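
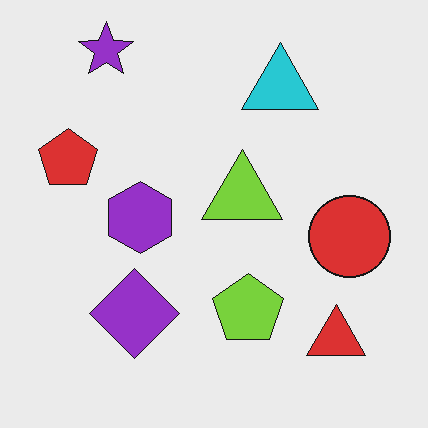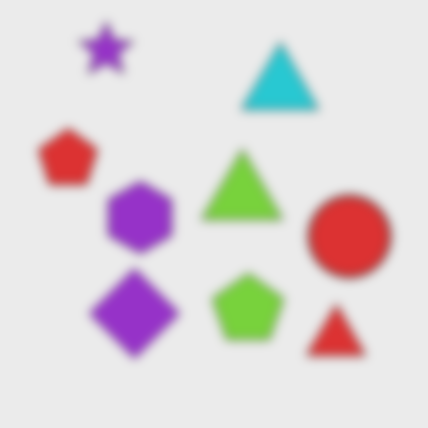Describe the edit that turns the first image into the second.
It was strongly gaussian-blurred.

Shape edges and outlines are uniformly softened across the whole image.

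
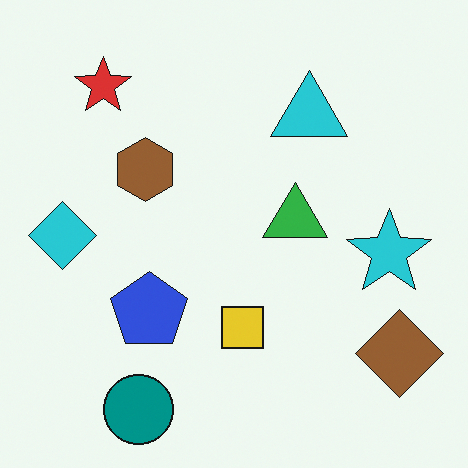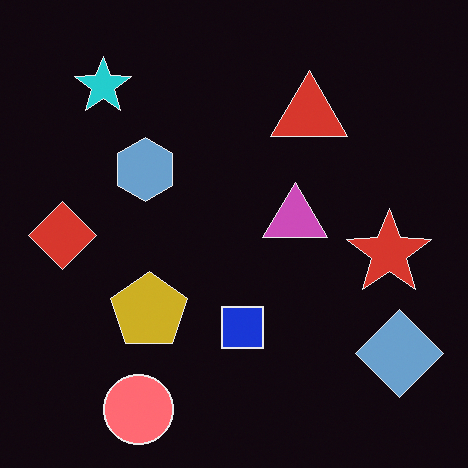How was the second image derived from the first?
Color-inverted (negative).

The light background has become dark and every shape's color is its complement — a photographic negative.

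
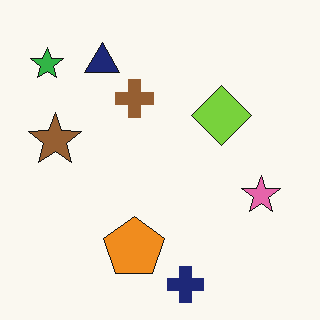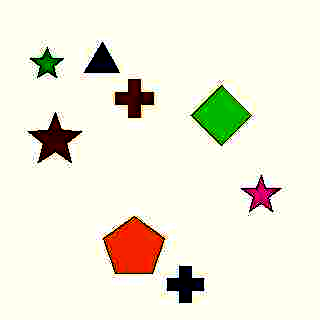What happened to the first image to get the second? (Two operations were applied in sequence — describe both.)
The image was heavily JPEG-compressed with obvious blocking artifacts, then boosted in contrast.

Blocky 8×8 compression artifacts appear around shape edges and the flat background shows ringing — characteristic JPEG degradation. Tones are pushed away from mid-grey across the whole image — a global contrast change.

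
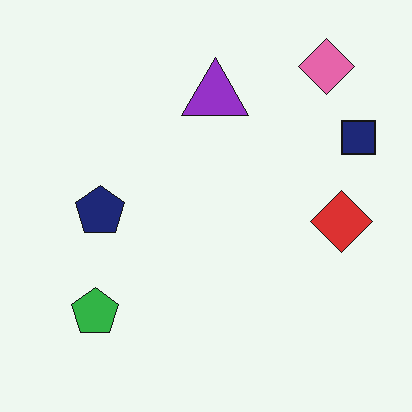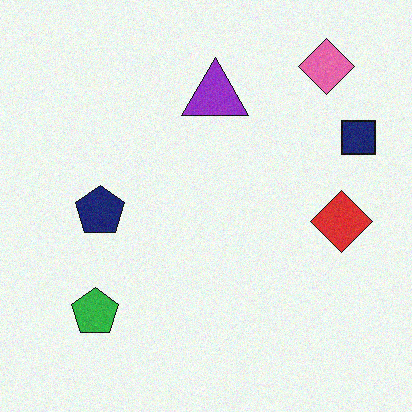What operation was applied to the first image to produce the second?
The second image is the first degraded with a light layer of grain.

Random speckle covers the whole image, including the flat background.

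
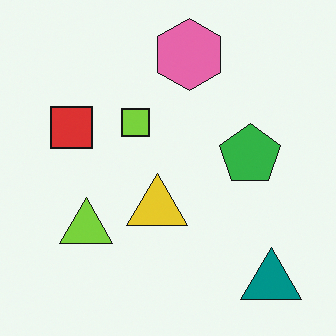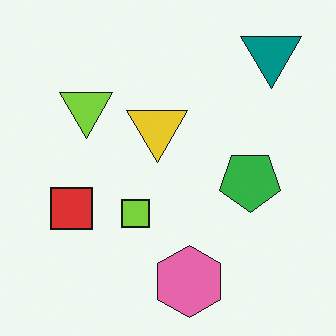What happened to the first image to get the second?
The second image is the first flipped vertically (top ↔ bottom).

The teal triangle is in the bottom-right of the first image and the top-right of the second — shapes on opposite sides of the horizontal midline have swapped in a mirror flip.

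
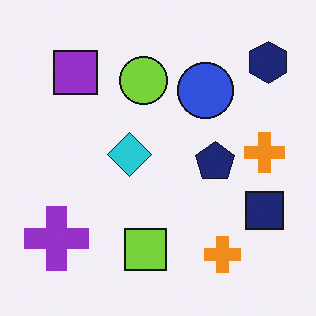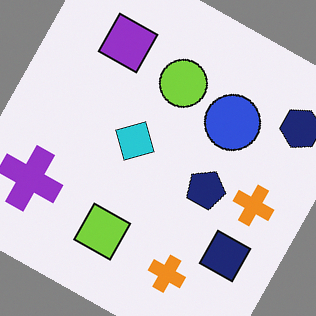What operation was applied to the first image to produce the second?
This is the original image rotated clockwise by a clearly visible amount.

Every shape is tilted by the same angle and the image corners show triangular fill wedges — a whole-image rotation by a non-right angle.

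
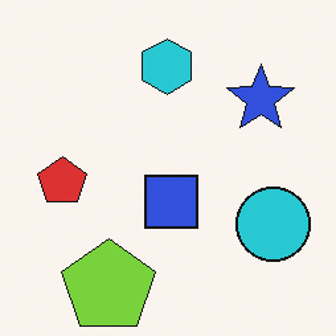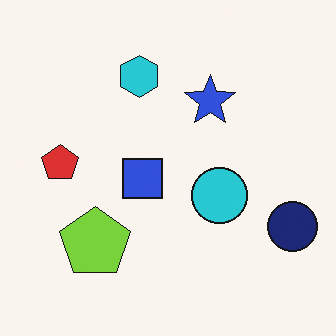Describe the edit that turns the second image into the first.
The image was cropped to a modestly smaller region and rescaled.

The visible shapes are larger and the field of view is narrower; shapes near the original edges may be partly or wholly outside the frame — a crop-and-rescale.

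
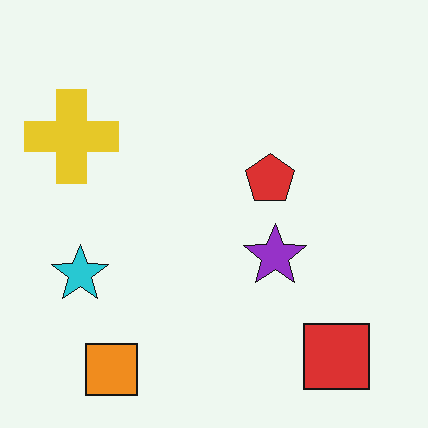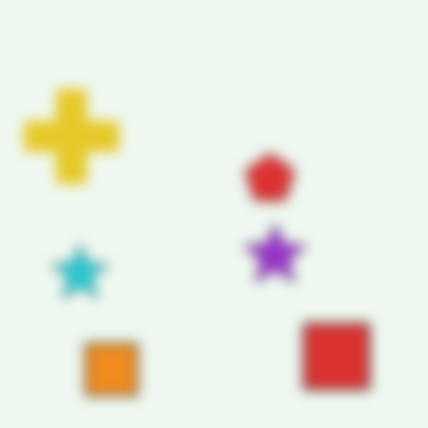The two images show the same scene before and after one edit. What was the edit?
The image was strongly gaussian-blurred.

Shape edges and outlines are uniformly softened across the whole image.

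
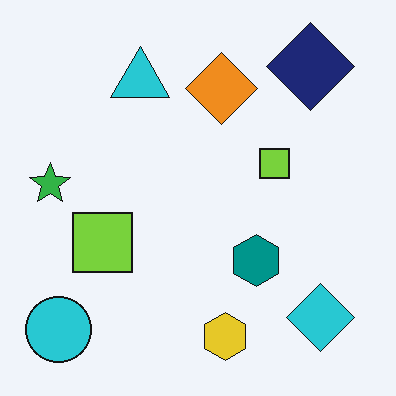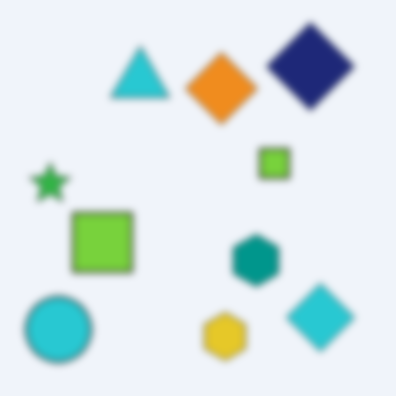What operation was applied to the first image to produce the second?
Moderately blurred.

Shape edges and outlines are uniformly softened across the whole image.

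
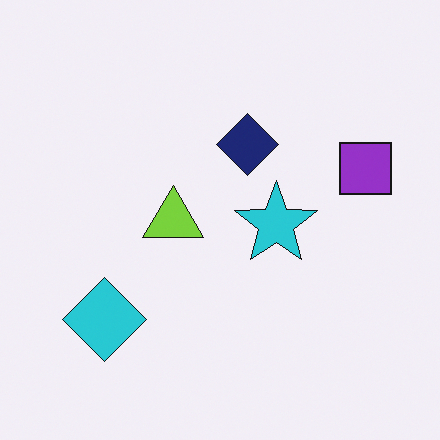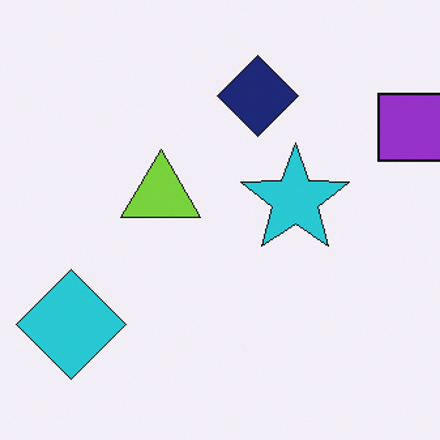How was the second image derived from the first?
The second image is the first cropped slightly and scaled back up.

The visible shapes are larger and the field of view is narrower; shapes near the original edges may be partly or wholly outside the frame — a crop-and-rescale.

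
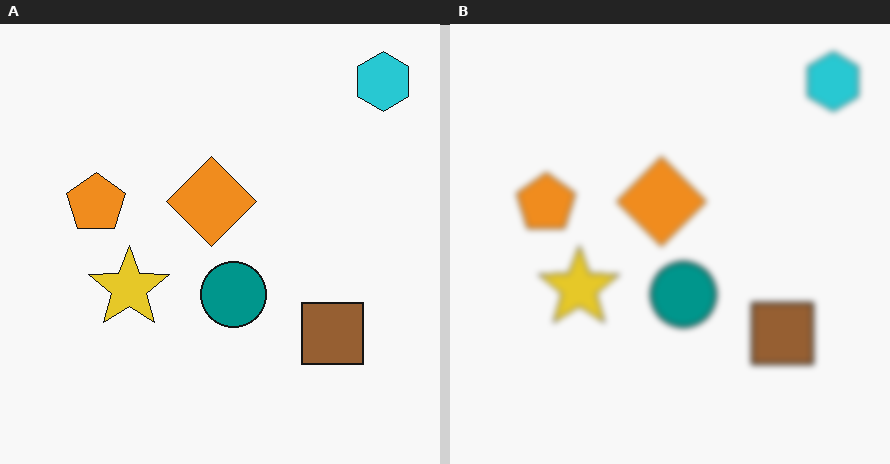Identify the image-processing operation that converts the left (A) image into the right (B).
Noticeably gaussian-blurred.

Shape edges and outlines are uniformly softened across the whole image.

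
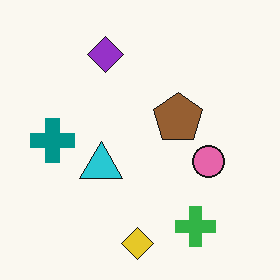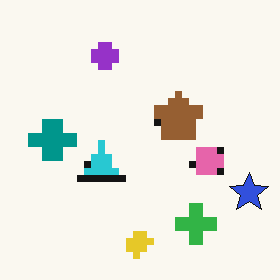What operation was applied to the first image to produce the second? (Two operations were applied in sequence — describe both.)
This is the original image pixelated into visible square blocks, then overlaid with an additional blue star.

Shapes are reduced to large square blocks; fine edges and outlines are lost — a downscale-then-upscale (mosaic) effect. A blue star appears in the second image that is absent from the first.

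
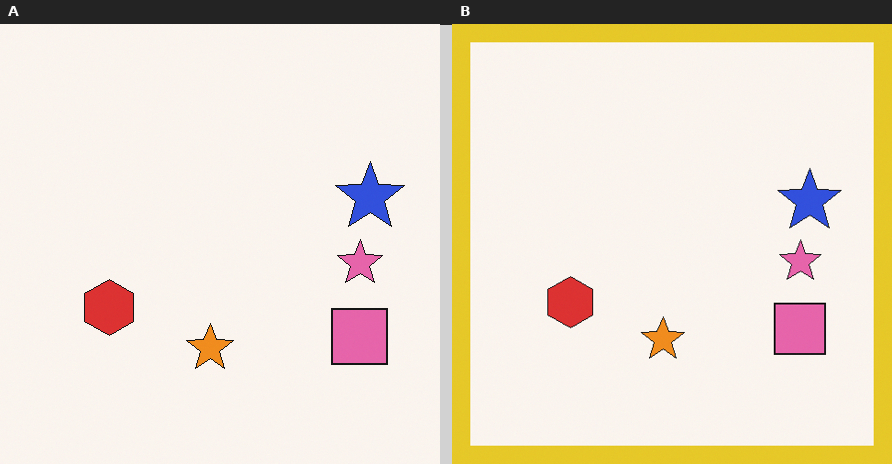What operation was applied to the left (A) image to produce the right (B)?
The right (B) image is the left (A) framed with a yellow border.

A solid yellow frame runs around the edge of the right (B) image, with the content slightly shrunk inside it.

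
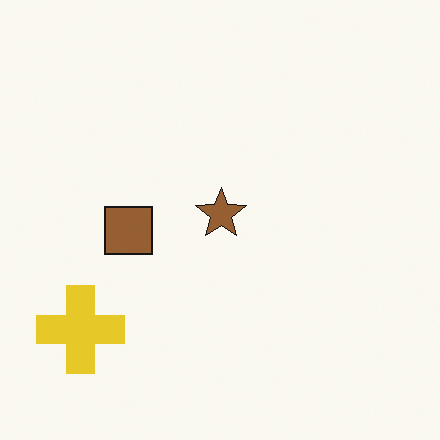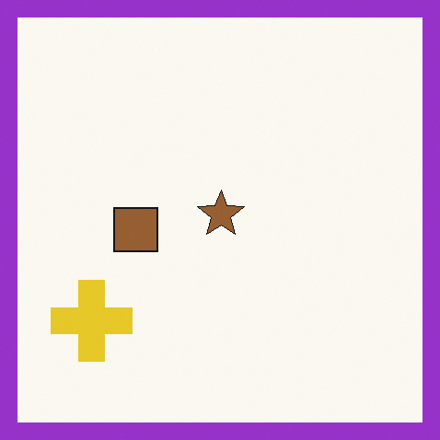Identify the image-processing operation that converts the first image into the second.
This is the original image framed with a purple border.

A solid purple frame runs around the edge of the second image, with the content slightly shrunk inside it.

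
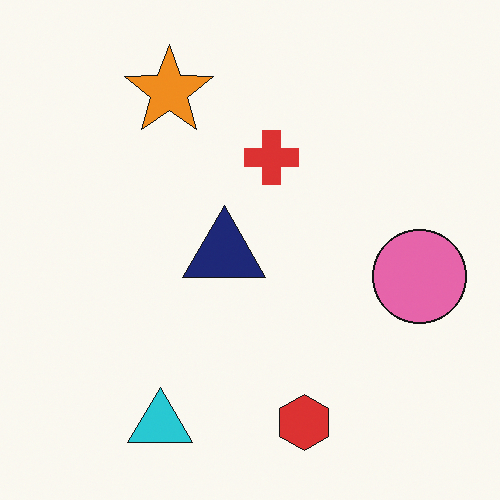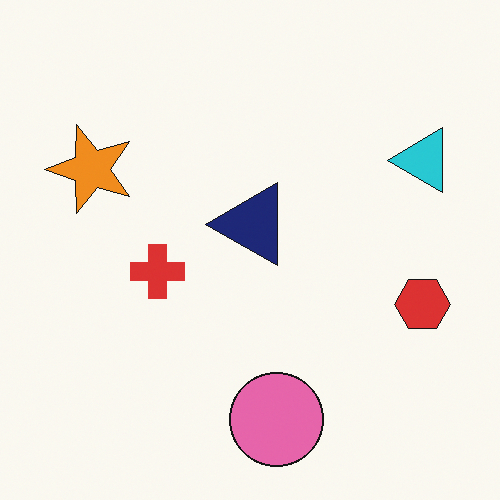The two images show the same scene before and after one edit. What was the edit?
The transformation is: transposed (reflected across the top-left ↔ bottom-right diagonal).

Shapes have swapped their row and column positions — what was in the top-right is now in the bottom-left — a diagonal reflection.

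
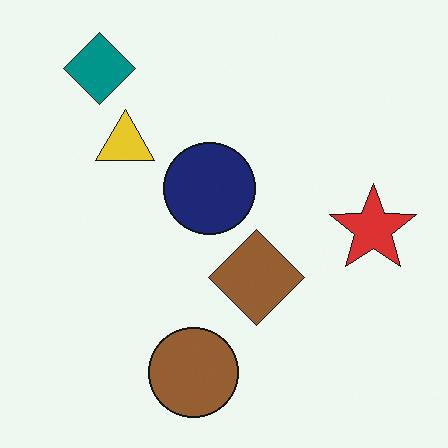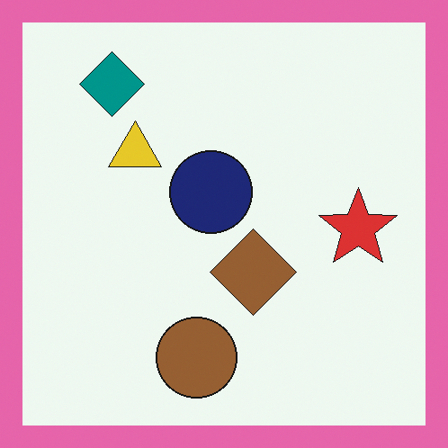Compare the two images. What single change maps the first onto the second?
This is the original image framed with a pink border.

A solid pink frame runs around the edge of the second image, with the content slightly shrunk inside it.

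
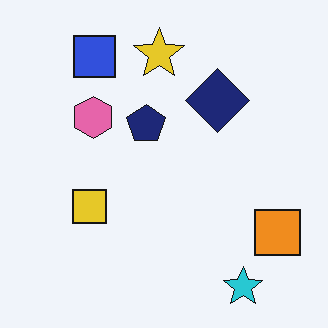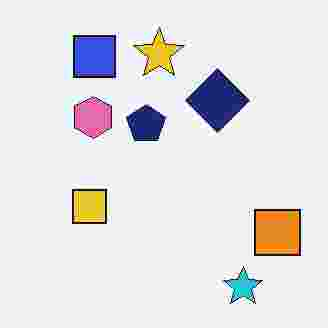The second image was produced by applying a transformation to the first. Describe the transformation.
The image was degraded with heavy JPEG compression.

Blocky 8×8 compression artifacts appear around shape edges and the flat background shows ringing — characteristic JPEG degradation.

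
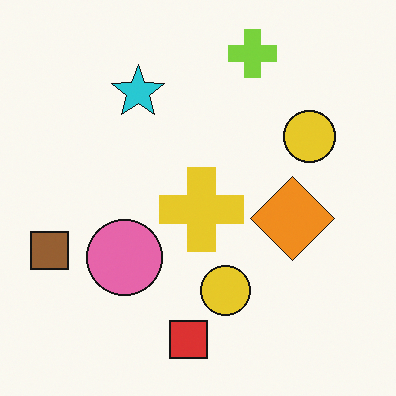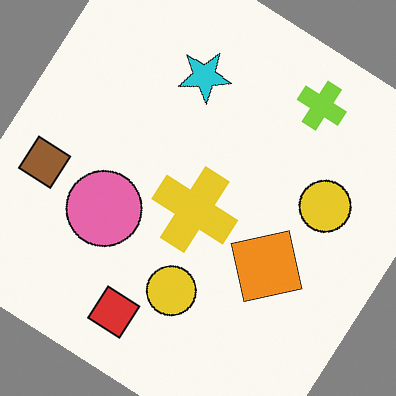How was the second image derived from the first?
It was rotated clockwise by a large amount — several tens of degrees.

Every shape is tilted by the same angle and the image corners show triangular fill wedges — a whole-image rotation by a non-right angle.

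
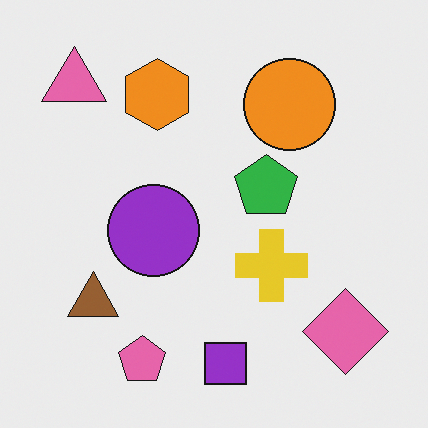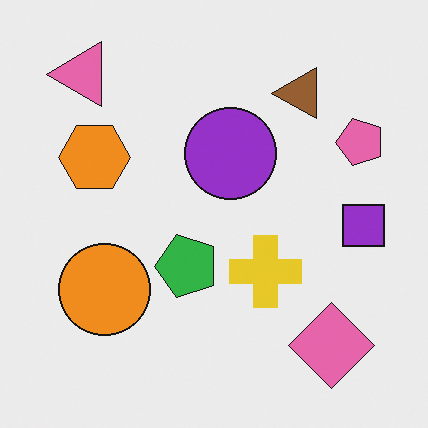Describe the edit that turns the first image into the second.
It was transposed (reflected across the top-left ↔ bottom-right diagonal).

Shapes have swapped their row and column positions — what was in the top-right is now in the bottom-left — a diagonal reflection.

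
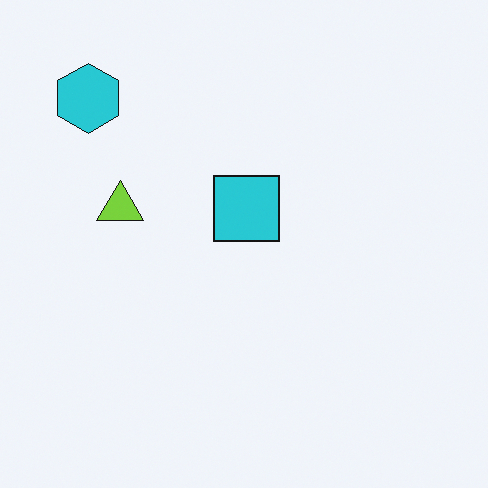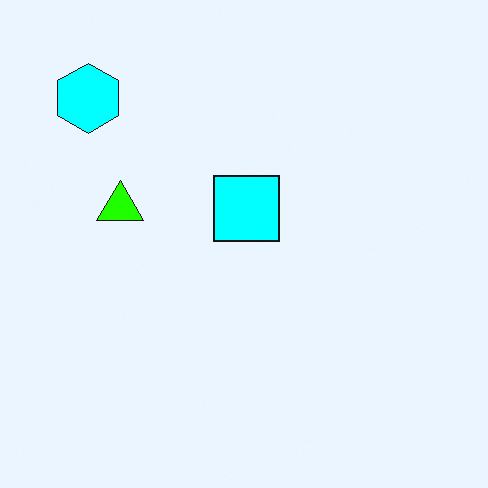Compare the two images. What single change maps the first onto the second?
It was heavily oversaturated.

All colors are more vivid — a global saturation change.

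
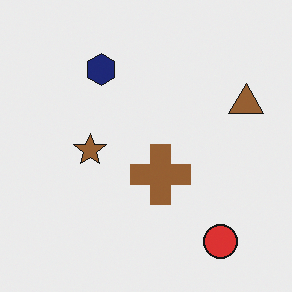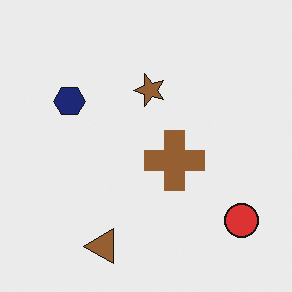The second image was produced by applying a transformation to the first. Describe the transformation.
The image was transposed (reflected across the top-left ↔ bottom-right diagonal).

Shapes have swapped their row and column positions — what was in the top-right is now in the bottom-left — a diagonal reflection.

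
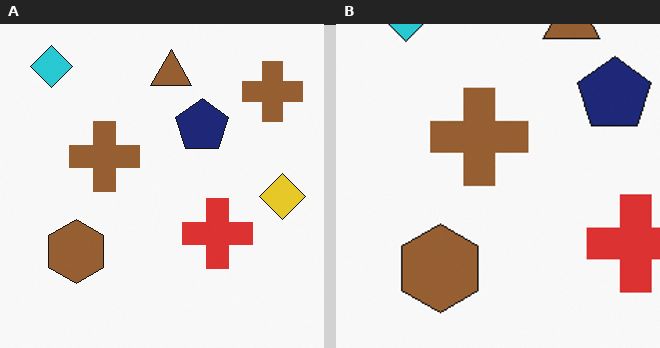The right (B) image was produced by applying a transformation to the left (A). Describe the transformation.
The image was cropped to a modestly smaller region and rescaled.

The visible shapes are larger and the field of view is narrower; shapes near the original edges may be partly or wholly outside the frame — a crop-and-rescale.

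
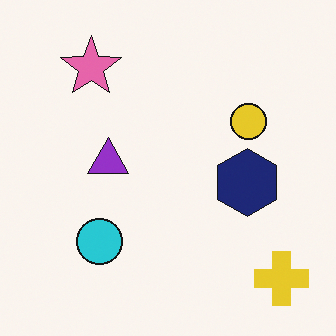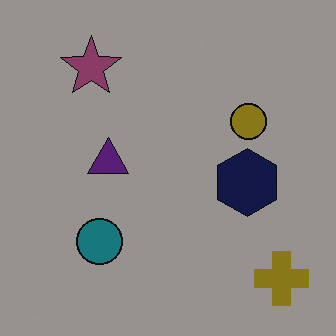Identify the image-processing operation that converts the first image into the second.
The image was darkened a lot.

Every pixel — background and shapes alike — is uniformly darkened.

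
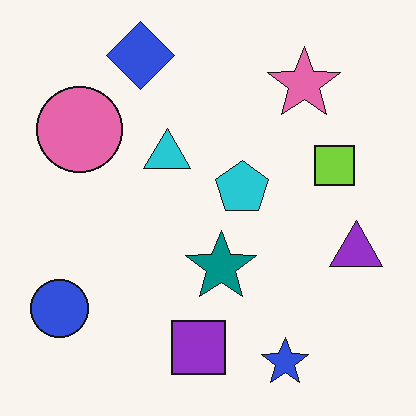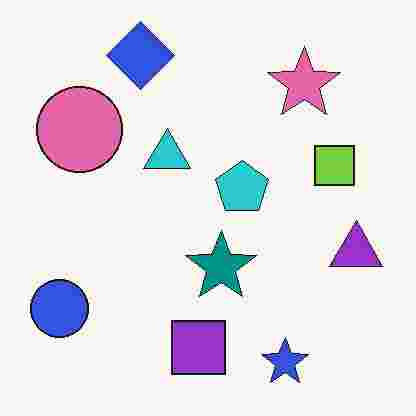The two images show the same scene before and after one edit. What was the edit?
The transformation is: degraded with heavy JPEG compression.

Blocky 8×8 compression artifacts appear around shape edges and the flat background shows ringing — characteristic JPEG degradation.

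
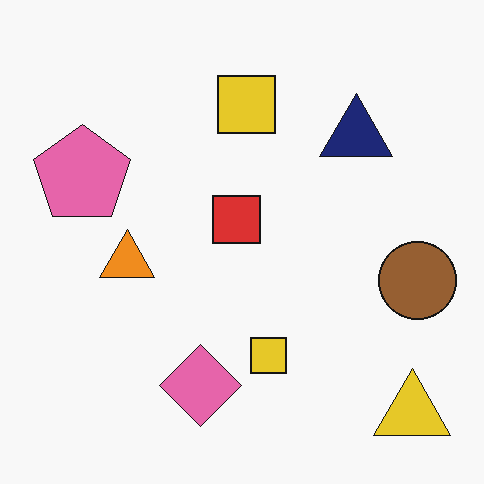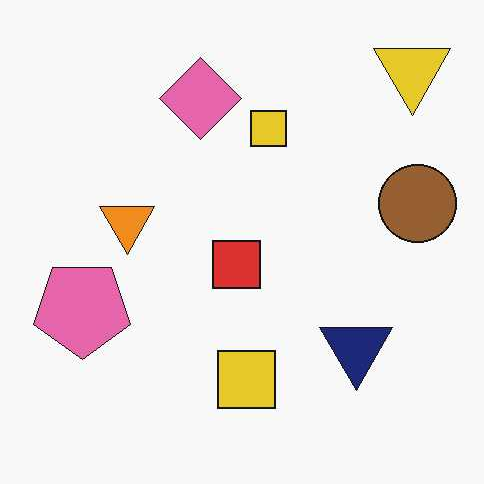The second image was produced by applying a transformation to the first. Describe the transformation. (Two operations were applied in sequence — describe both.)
The image was JPEG-compressed with visible artifacts, then flipped vertically (top ↔ bottom).

Blocky 8×8 compression artifacts appear around shape edges and the flat background shows ringing — characteristic JPEG degradation. The yellow triangle is in the bottom-right of the first image and the top-right of the second — shapes on opposite sides of the horizontal midline have swapped in a mirror flip.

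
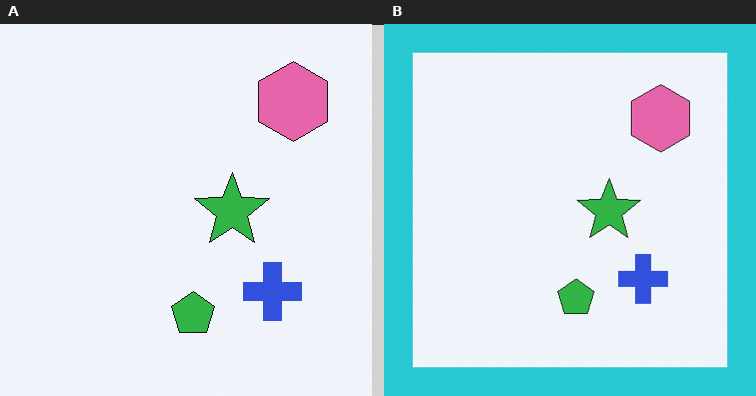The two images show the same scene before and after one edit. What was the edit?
The image was framed with a cyan border.

A solid cyan frame runs around the edge of the right (B) image, with the content slightly shrunk inside it.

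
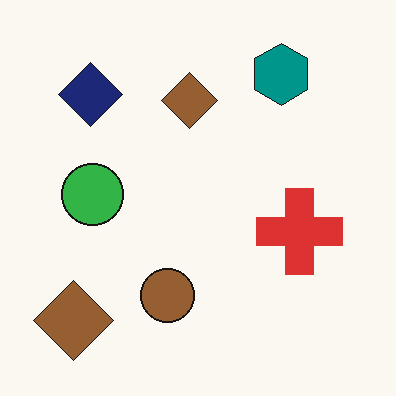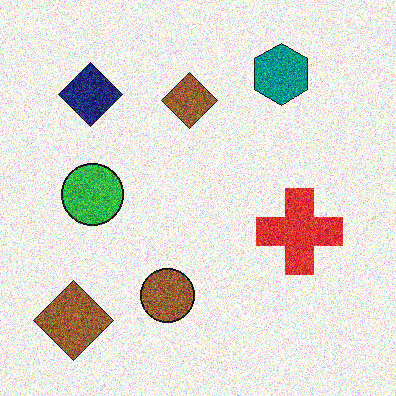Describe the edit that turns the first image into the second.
Degraded with heavy additive noise.

Random speckle covers the whole image, including the flat background.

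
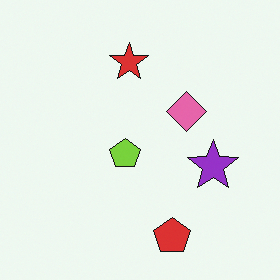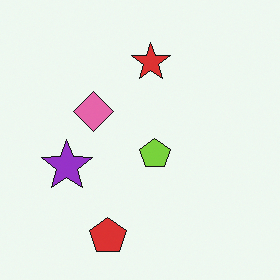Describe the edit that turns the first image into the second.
The transformation is: flipped horizontally (left ↔ right).

The purple star is in the right of the first image and the left of the second — shapes on opposite sides of the vertical midline have swapped in a mirror flip.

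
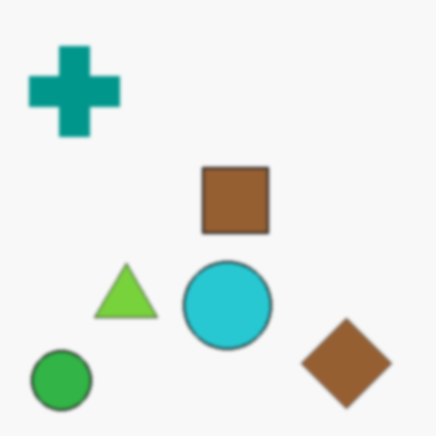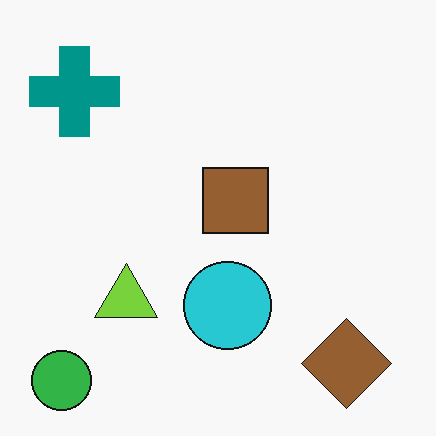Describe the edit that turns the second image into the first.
This is the original image lightly blurred.

Shape edges and outlines are uniformly softened across the whole image.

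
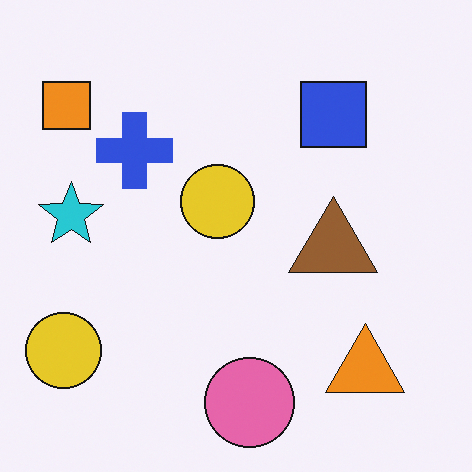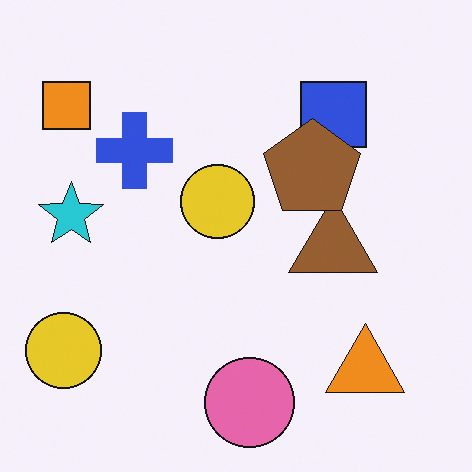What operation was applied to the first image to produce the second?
The transformation is: overlaid with an additional brown pentagon.

A brown pentagon appears in the second image that is absent from the first.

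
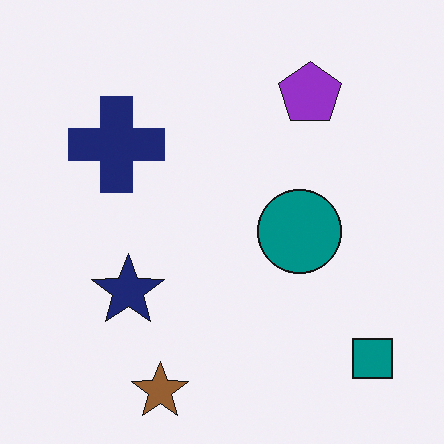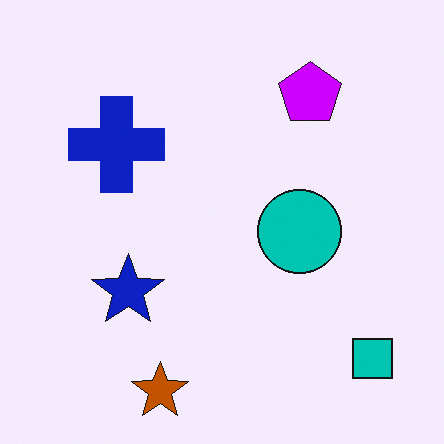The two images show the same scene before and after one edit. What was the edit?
Made much more vivid (saturation change).

All colors are more vivid — a global saturation change.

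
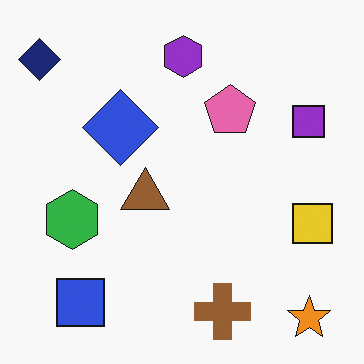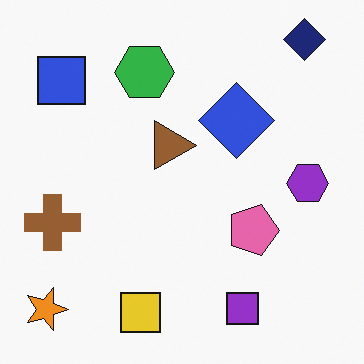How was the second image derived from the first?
This is the original image rotated 90° clockwise.

The navy diamond sits in the top-left of the first image and the top-right of the second — consistent with a whole-image 90° clockwise rotation.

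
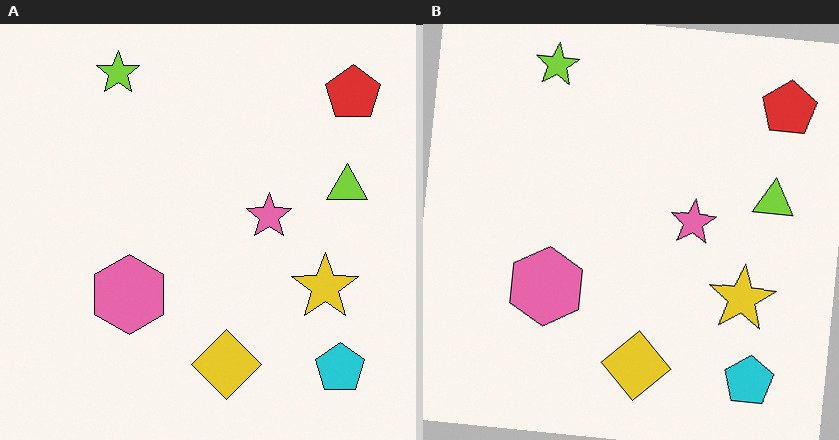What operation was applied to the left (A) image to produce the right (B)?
The transformation is: rotated clockwise by a slight angle.

Every shape is tilted by the same angle and the image corners show triangular fill wedges — a whole-image rotation by a non-right angle.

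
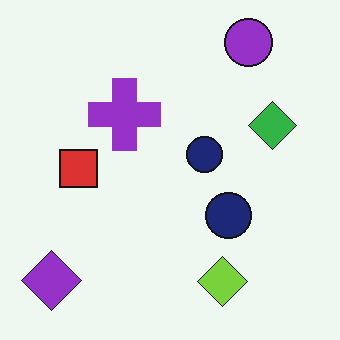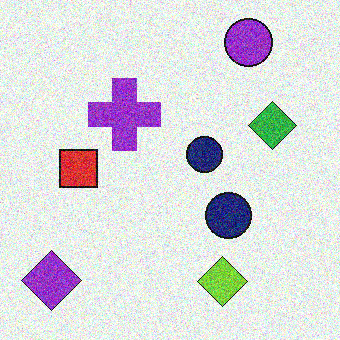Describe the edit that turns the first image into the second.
The transformation is: degraded with a thick layer of grain.

Random speckle covers the whole image, including the flat background.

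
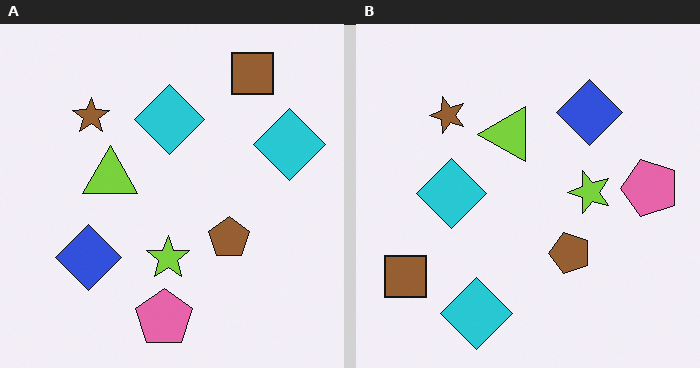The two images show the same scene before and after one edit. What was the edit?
It was transposed (reflected across the top-left ↔ bottom-right diagonal).

Shapes have swapped their row and column positions — what was in the top-right is now in the bottom-left — a diagonal reflection.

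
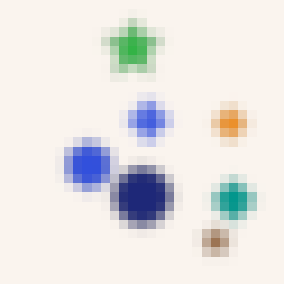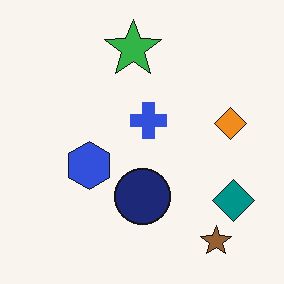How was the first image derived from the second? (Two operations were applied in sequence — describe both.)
The image was strongly gaussian-blurred, then coarsely pixelated.

Shape edges and outlines are uniformly softened across the whole image. Shapes are reduced to large square blocks; fine edges and outlines are lost — a downscale-then-upscale (mosaic) effect.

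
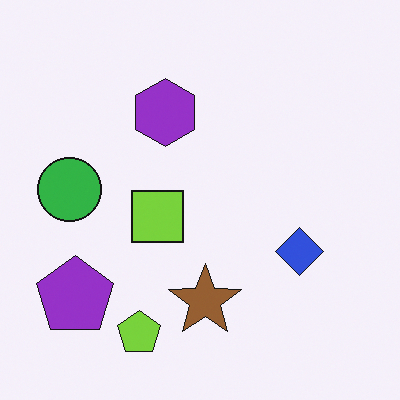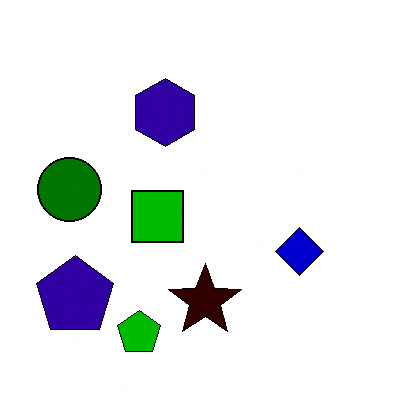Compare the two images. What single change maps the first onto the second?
The image was boosted in contrast.

Tones are pushed away from mid-grey across the whole image — a global contrast change.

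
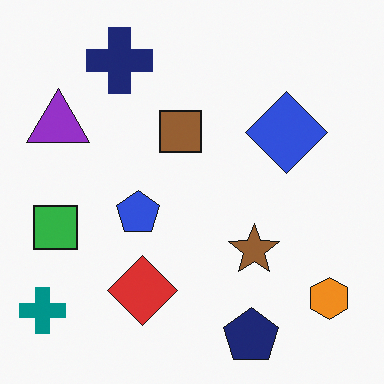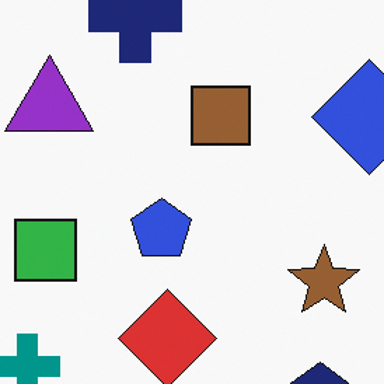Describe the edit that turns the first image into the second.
The transformation is: cropped slightly and scaled back up.

The visible shapes are larger and the field of view is narrower; shapes near the original edges may be partly or wholly outside the frame — a crop-and-rescale.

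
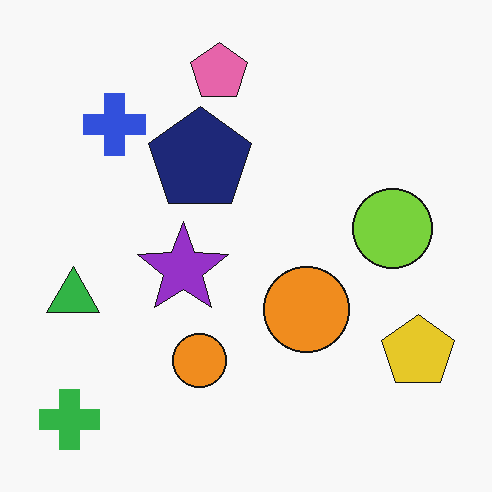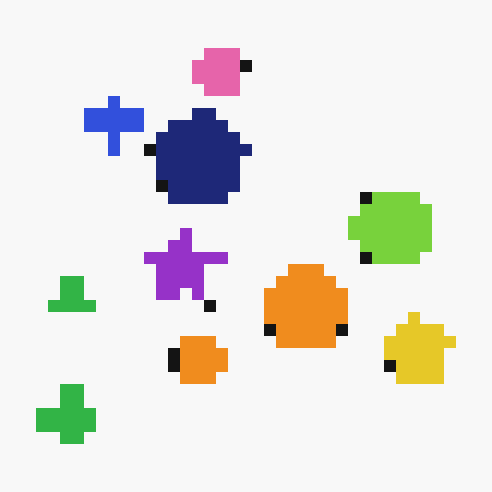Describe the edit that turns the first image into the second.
It was heavily pixelated into large blocks.

Shapes are reduced to large square blocks; fine edges and outlines are lost — a downscale-then-upscale (mosaic) effect.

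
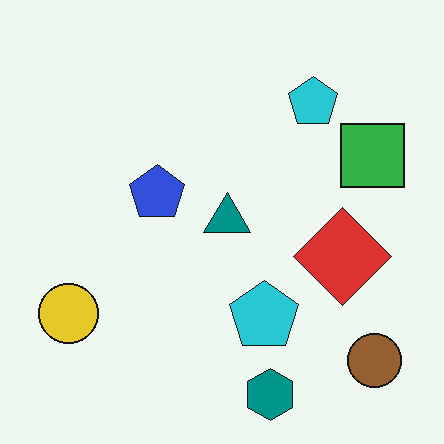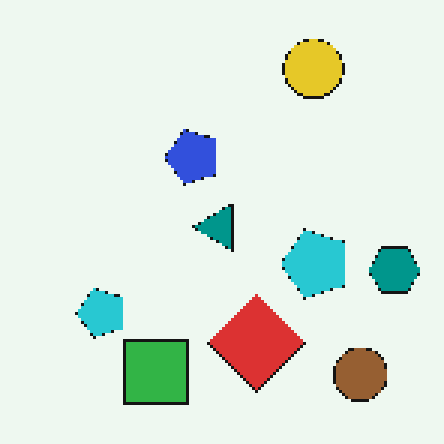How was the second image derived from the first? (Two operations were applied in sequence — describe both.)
The image was mildly pixelated, then transposed (reflected across the top-left ↔ bottom-right diagonal).

Shapes are reduced to large square blocks; fine edges and outlines are lost — a downscale-then-upscale (mosaic) effect. Shapes have swapped their row and column positions — what was in the top-right is now in the bottom-left — a diagonal reflection.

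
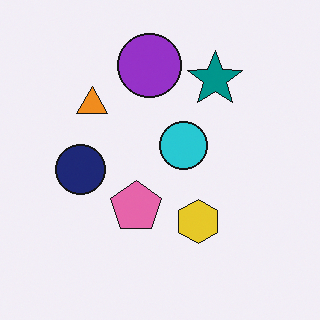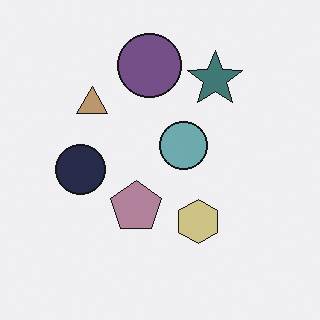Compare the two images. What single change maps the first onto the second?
Made much more muted (saturation change).

All colors are more muted and greyish — a global saturation change.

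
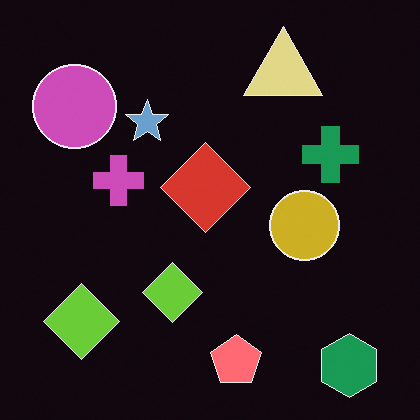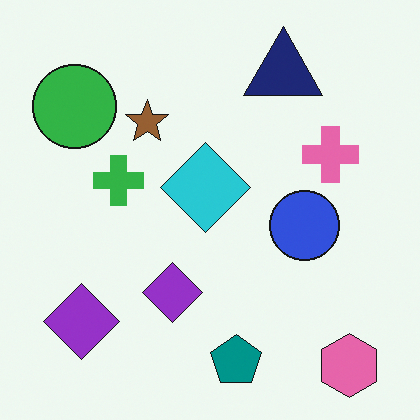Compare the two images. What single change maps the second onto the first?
The first image is the second color-inverted (negative).

The light background has become dark and every shape's color is its complement — a photographic negative.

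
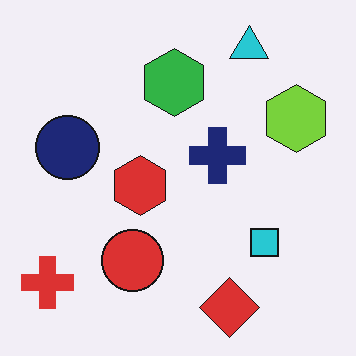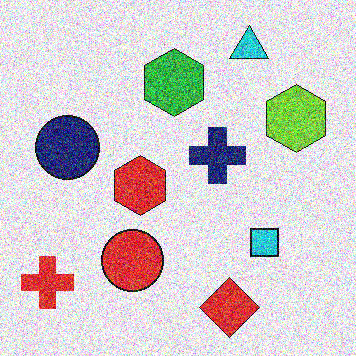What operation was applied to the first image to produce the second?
The second image is the first degraded with a thick layer of grain.

Random speckle covers the whole image, including the flat background.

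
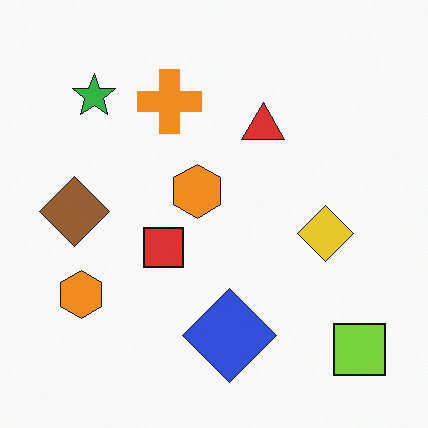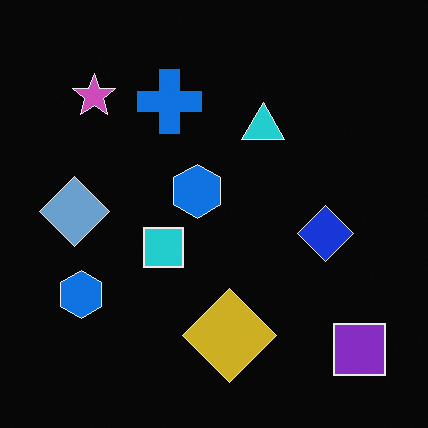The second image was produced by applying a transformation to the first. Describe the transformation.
This is the original image color-inverted (negative).

The light background has become dark and every shape's color is its complement — a photographic negative.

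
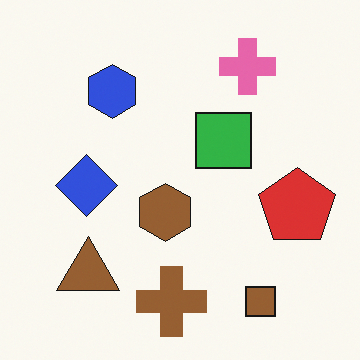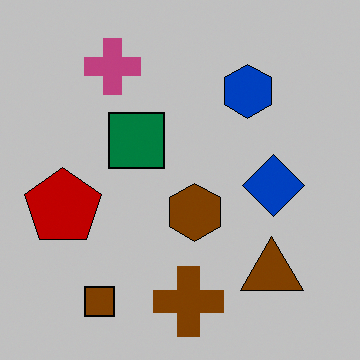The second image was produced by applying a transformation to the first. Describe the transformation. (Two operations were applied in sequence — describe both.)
The image was aggressively posterized, then flipped horizontally (left ↔ right).

Each flat color has snapped to a coarser quantized level — most visibly, the near-white background has dropped to a flat grey. The red pentagon is in the right of the first image and the left of the second — shapes on opposite sides of the vertical midline have swapped in a mirror flip.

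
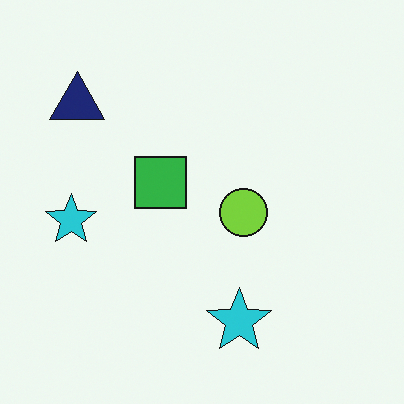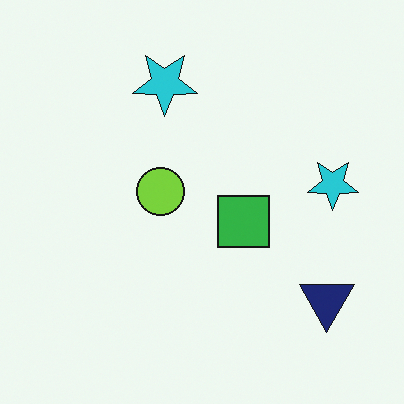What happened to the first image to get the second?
This is the original image rotated 180°.

The navy triangle sits in the top-left of the first image and the bottom-right of the second — consistent with a whole-image 180° rotation.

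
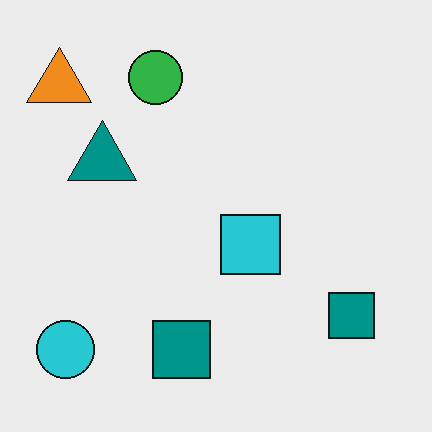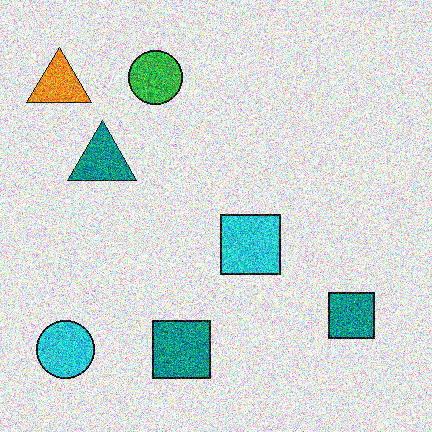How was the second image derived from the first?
This is the original image degraded with strong gaussian noise.

Random speckle covers the whole image, including the flat background.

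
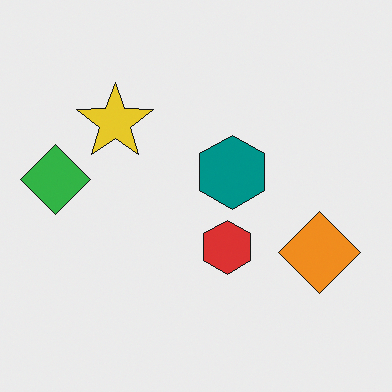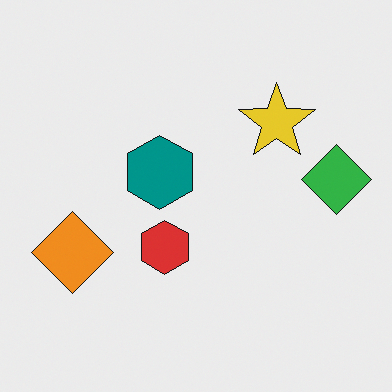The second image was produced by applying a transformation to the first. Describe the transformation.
The transformation is: flipped horizontally (left ↔ right).

The green diamond is in the left of the first image and the right of the second — shapes on opposite sides of the vertical midline have swapped in a mirror flip.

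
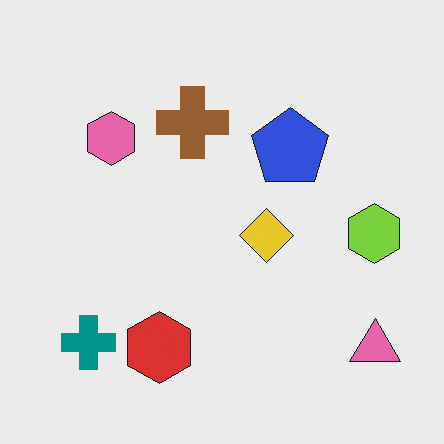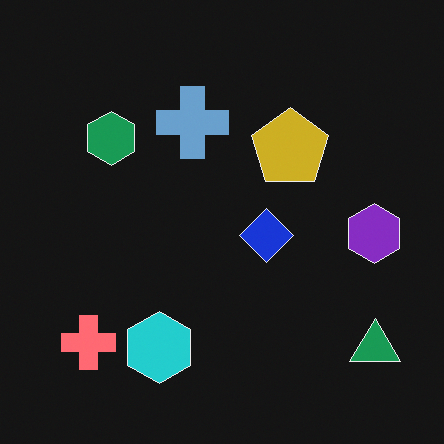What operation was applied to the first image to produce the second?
The second image is the first color-inverted (negative).

The light background has become dark and every shape's color is its complement — a photographic negative.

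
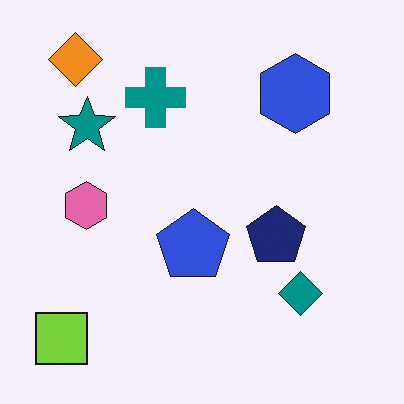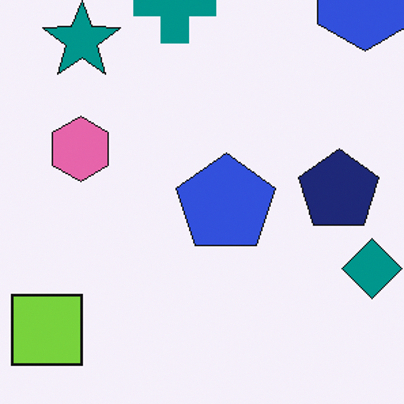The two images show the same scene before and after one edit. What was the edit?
Cropped slightly and scaled back up.

The visible shapes are larger and the field of view is narrower; shapes near the original edges may be partly or wholly outside the frame — a crop-and-rescale.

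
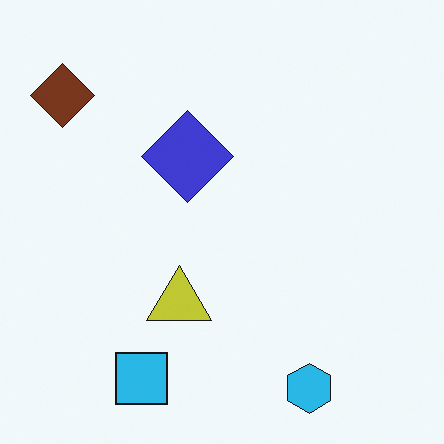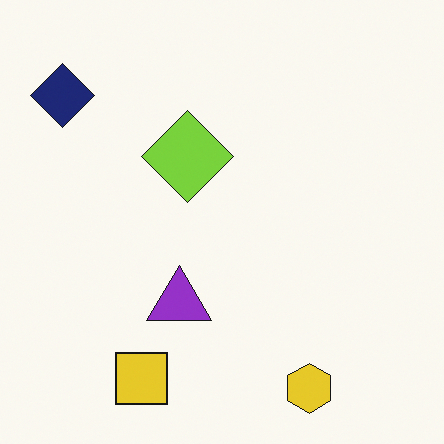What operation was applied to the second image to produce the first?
The transformation is: hue-shifted noticeably.

Every shape's color has rotated by the same amount around the hue wheel — a uniform hue shift.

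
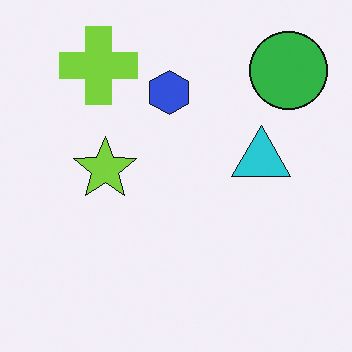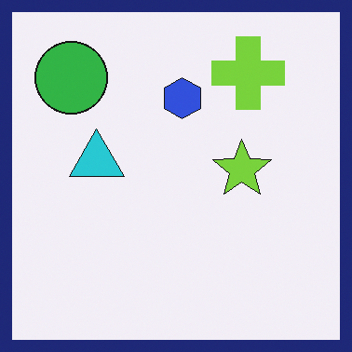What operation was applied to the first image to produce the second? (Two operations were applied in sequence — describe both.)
The transformation is: flipped horizontally (left ↔ right), then framed with a navy border.

The green circle is in the top-right of the first image and the top-left of the second — shapes on opposite sides of the vertical midline have swapped in a mirror flip. A solid navy frame runs around the edge of the second image, with the content slightly shrunk inside it.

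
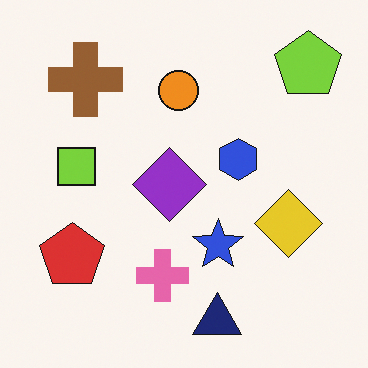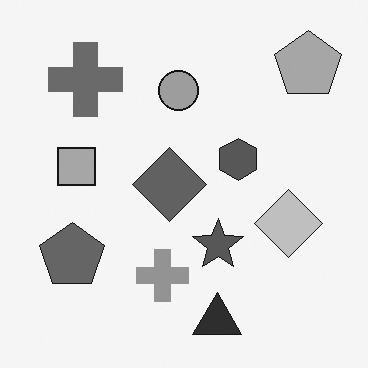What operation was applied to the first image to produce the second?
Converted to grayscale.

All color is removed — every shape is now a shade of grey.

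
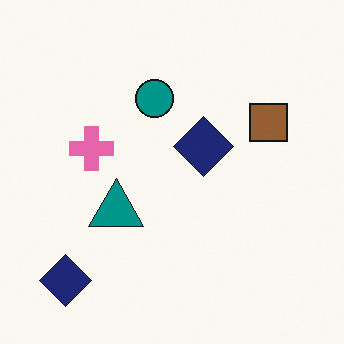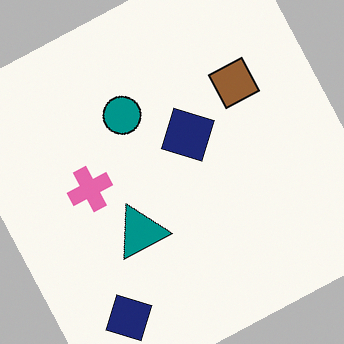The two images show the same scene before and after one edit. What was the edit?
The second image is the first rotated counter-clockwise by a clearly visible amount.

Every shape is tilted by the same angle and the image corners show triangular fill wedges — a whole-image rotation by a non-right angle.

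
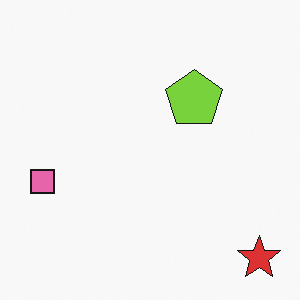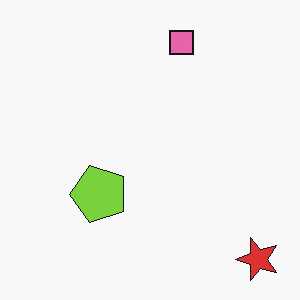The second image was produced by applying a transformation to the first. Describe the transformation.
This is the original image transposed (reflected across the top-left ↔ bottom-right diagonal).

Shapes have swapped their row and column positions — what was in the top-right is now in the bottom-left — a diagonal reflection.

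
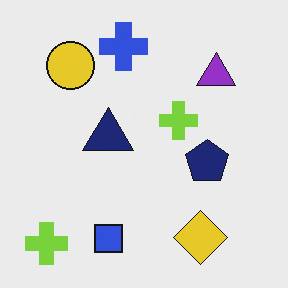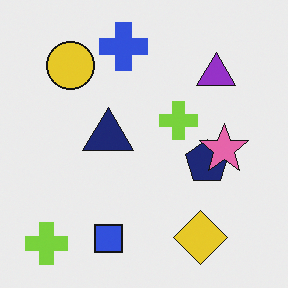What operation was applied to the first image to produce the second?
It was overlaid with an additional pink star.

A pink star appears in the second image that is absent from the first.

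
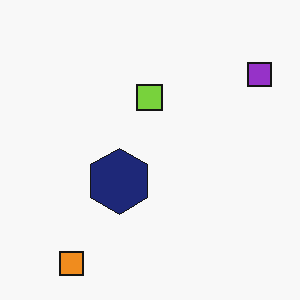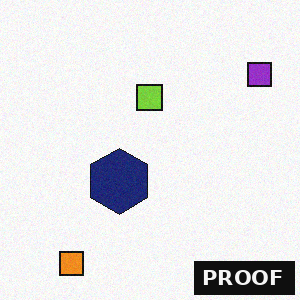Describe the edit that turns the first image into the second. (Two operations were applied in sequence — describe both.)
Degraded with light additive noise, then watermarked with the text "PROOF" in the lower-right corner.

Random speckle covers the whole image, including the flat background. A dark label reading "PROOF" appears in the lower-right corner.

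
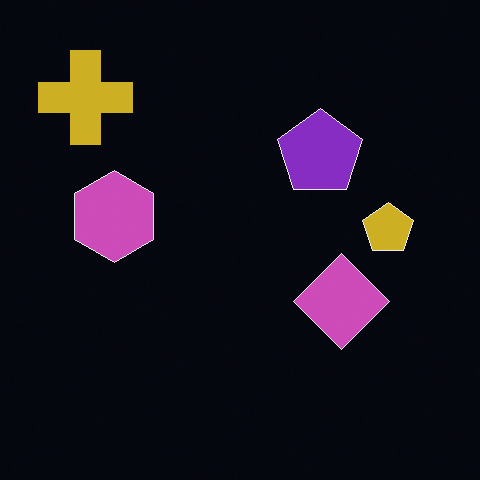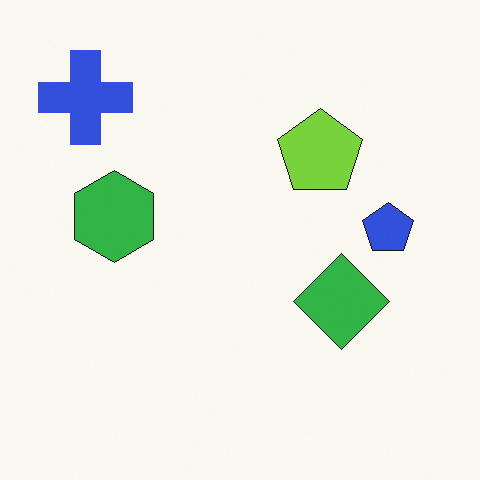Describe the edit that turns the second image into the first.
Color-inverted (negative).

The light background has become dark and every shape's color is its complement — a photographic negative.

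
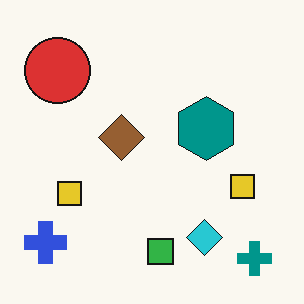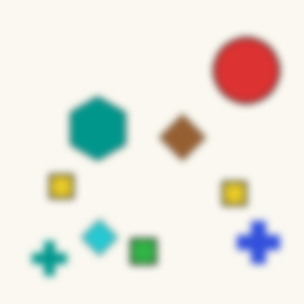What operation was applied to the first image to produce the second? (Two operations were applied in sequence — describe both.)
Moderately blurred, then flipped horizontally (left ↔ right).

Shape edges and outlines are uniformly softened across the whole image. The blue cross is in the bottom-left of the first image and the bottom-right of the second — shapes on opposite sides of the vertical midline have swapped in a mirror flip.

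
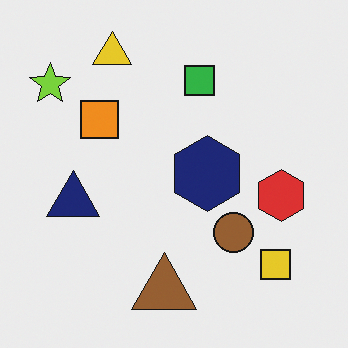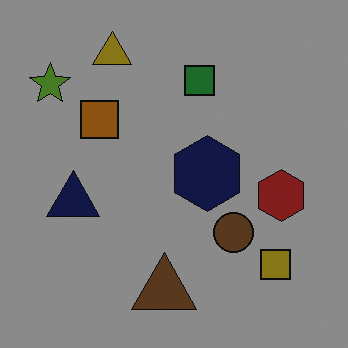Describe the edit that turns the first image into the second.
This is the original image darkened a lot.

Every pixel — background and shapes alike — is uniformly darkened.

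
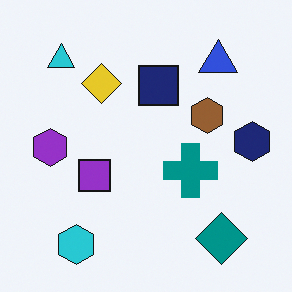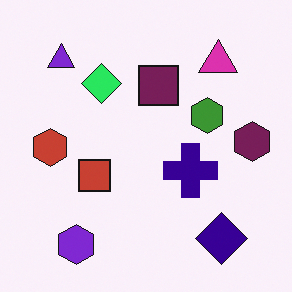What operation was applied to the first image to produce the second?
The second image is the first hue-shifted through roughly a third of the color wheel.

Every shape's color has rotated by the same amount around the hue wheel — a uniform hue shift.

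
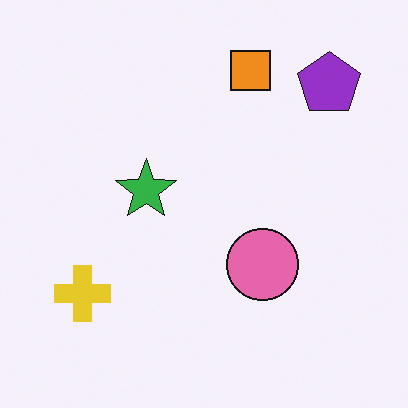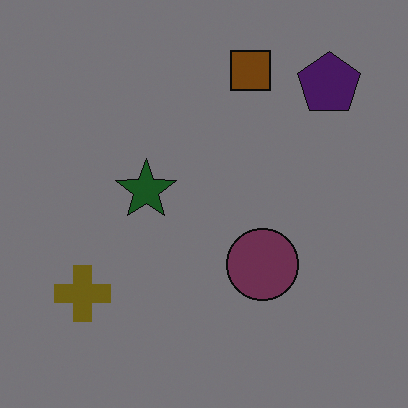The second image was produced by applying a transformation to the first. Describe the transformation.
The image was darkened a lot.

Every pixel — background and shapes alike — is uniformly darkened.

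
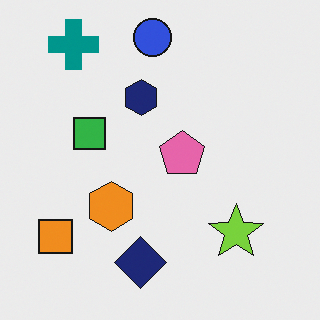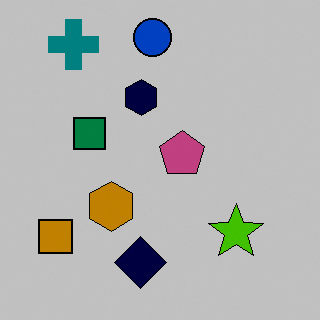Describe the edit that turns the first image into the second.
It was aggressively posterized.

Each flat color has snapped to a coarser quantized level — most visibly, the near-white background has dropped to a flat grey.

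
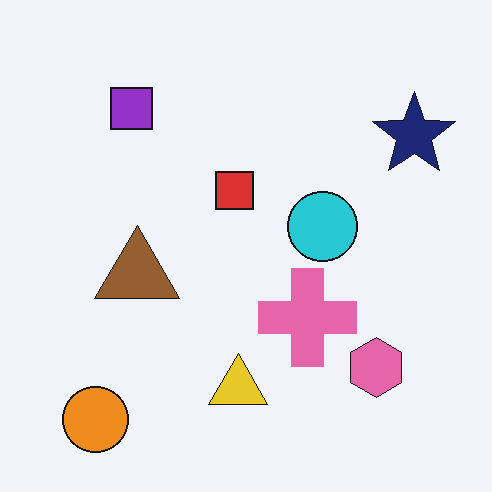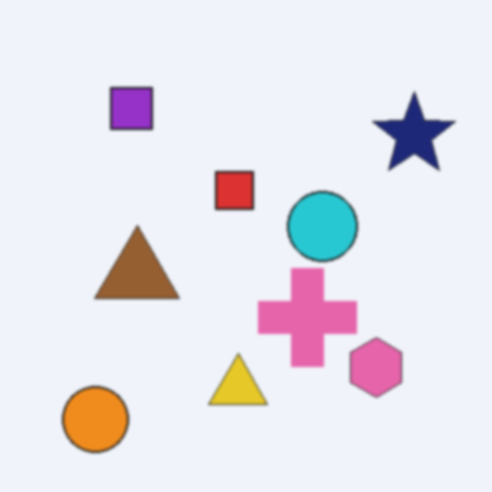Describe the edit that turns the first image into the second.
The second image is the first slightly softened.

Shape edges and outlines are uniformly softened across the whole image.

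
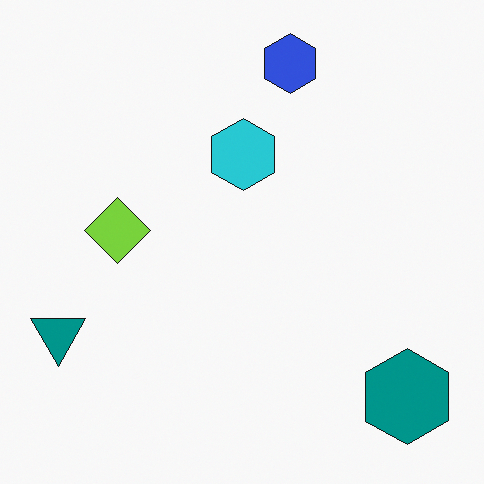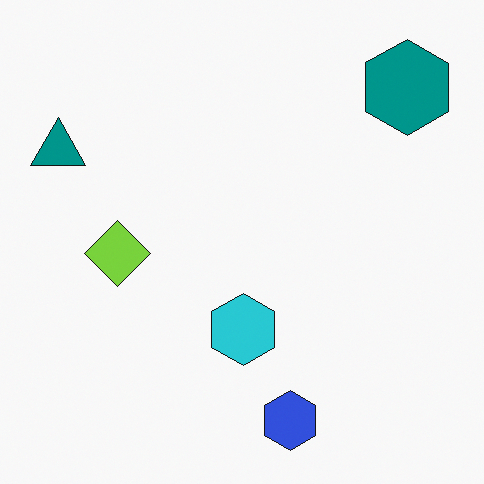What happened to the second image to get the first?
The first image is the second flipped vertically (top ↔ bottom).

The blue hexagon is in the bottom of the second image and the top of the first — shapes on opposite sides of the horizontal midline have swapped in a mirror flip.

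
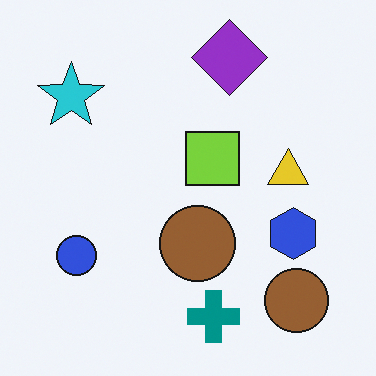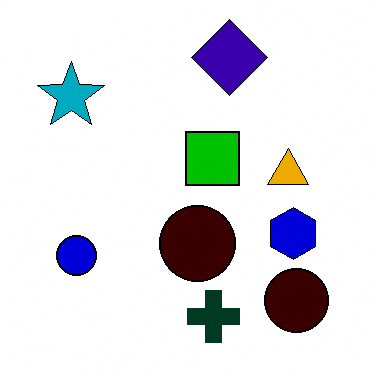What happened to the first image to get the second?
The image was given much higher contrast.

Tones are pushed away from mid-grey across the whole image — a global contrast change.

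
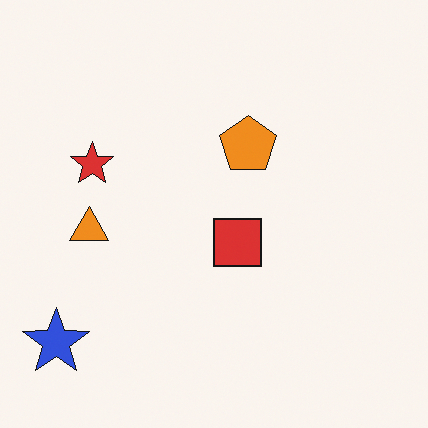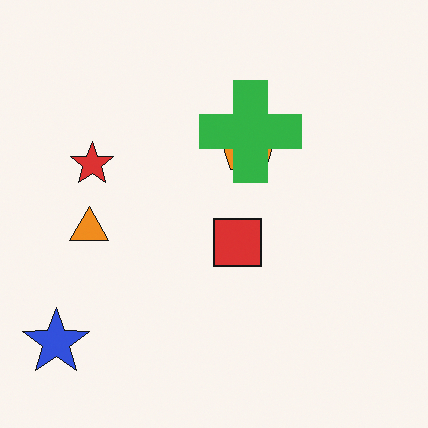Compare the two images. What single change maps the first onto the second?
The transformation is: overlaid with an additional green cross.

A green cross appears in the second image that is absent from the first.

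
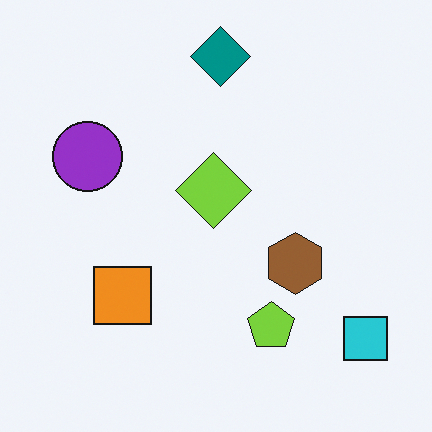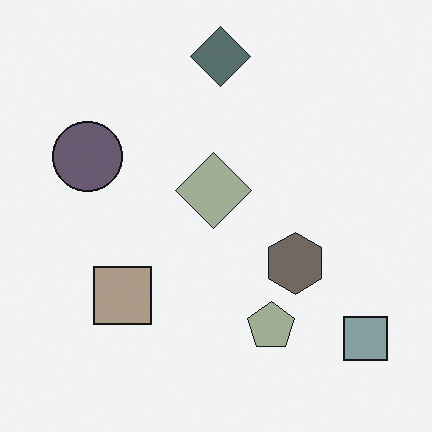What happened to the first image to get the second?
It was made much more muted (saturation change).

All colors are more muted and greyish — a global saturation change.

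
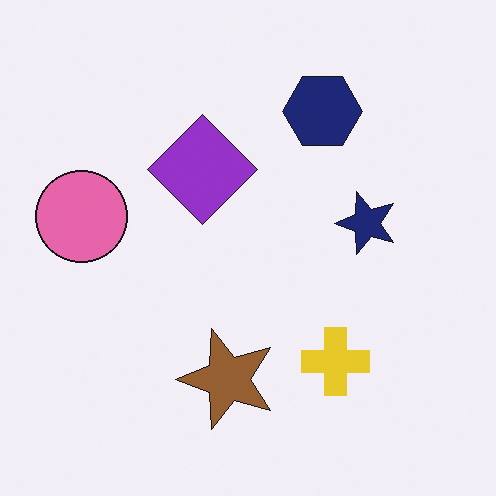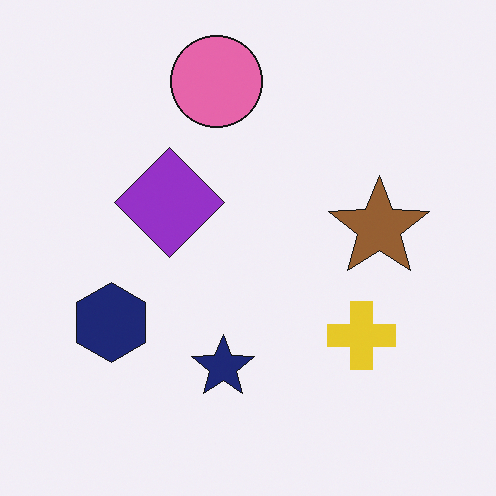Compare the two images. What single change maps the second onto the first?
This is the original image transposed (reflected across the top-left ↔ bottom-right diagonal).

Shapes have swapped their row and column positions — what was in the top-right is now in the bottom-left — a diagonal reflection.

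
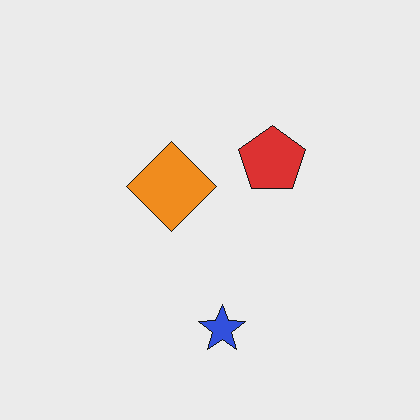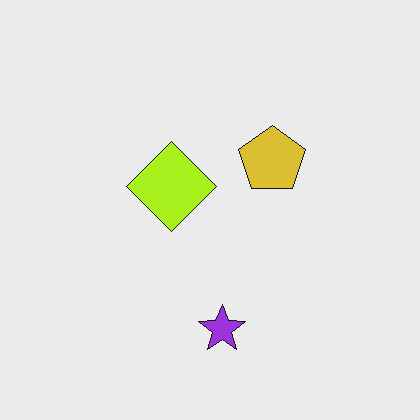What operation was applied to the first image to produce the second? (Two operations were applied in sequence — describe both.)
The image was hue-shifted by a small amount, then JPEG-compressed with visible artifacts.

Every shape's color has rotated by the same amount around the hue wheel — a uniform hue shift. Blocky 8×8 compression artifacts appear around shape edges and the flat background shows ringing — characteristic JPEG degradation.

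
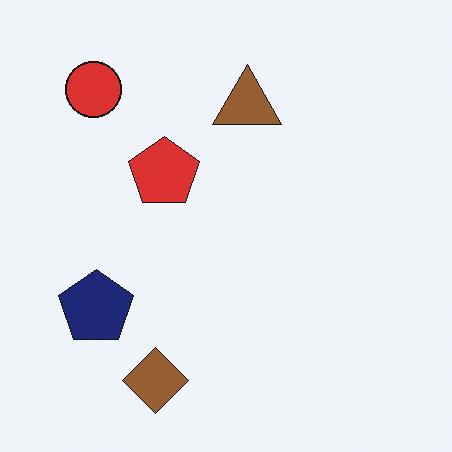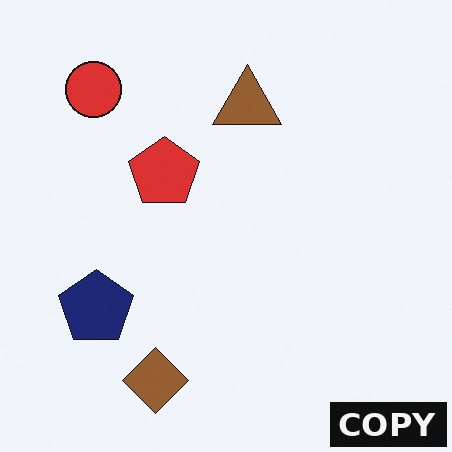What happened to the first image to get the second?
Watermarked with the text "COPY" in the lower-right corner.

A dark label reading "COPY" appears in the lower-right corner.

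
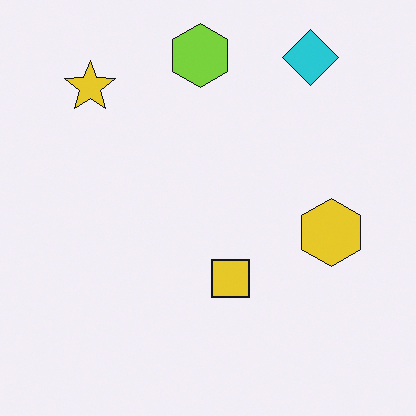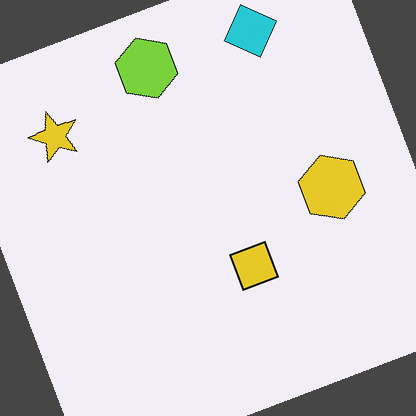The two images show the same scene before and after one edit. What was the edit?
This is the original image rotated counter-clockwise by a moderate amount.

Every shape is tilted by the same angle and the image corners show triangular fill wedges — a whole-image rotation by a non-right angle.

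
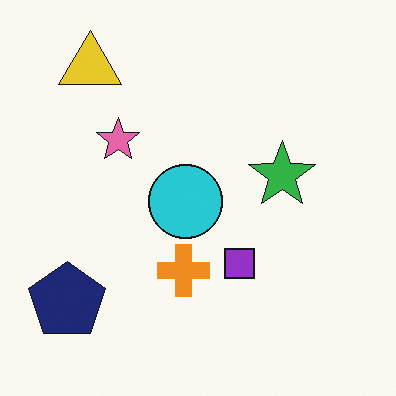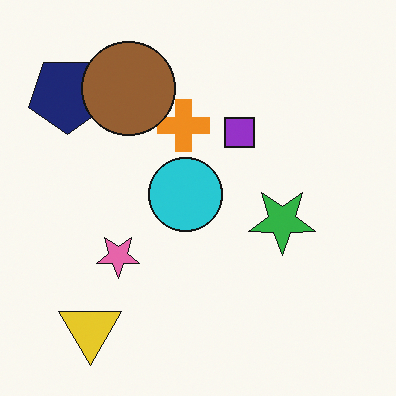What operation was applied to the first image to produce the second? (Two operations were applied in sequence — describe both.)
This is the original image flipped vertically (top ↔ bottom), then overlaid with an additional brown circle.

The yellow triangle is in the top-left of the first image and the bottom-left of the second — shapes on opposite sides of the horizontal midline have swapped in a mirror flip. A brown circle appears in the second image that is absent from the first.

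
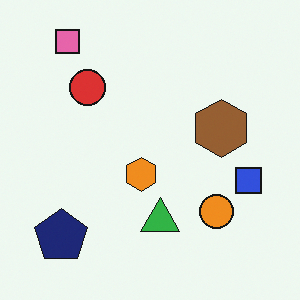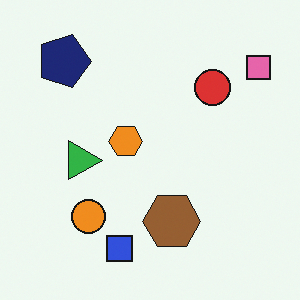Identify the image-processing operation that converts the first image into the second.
The image was rotated 90° clockwise.

The pink square sits in the top-left of the first image and the top-right of the second — consistent with a whole-image 90° clockwise rotation.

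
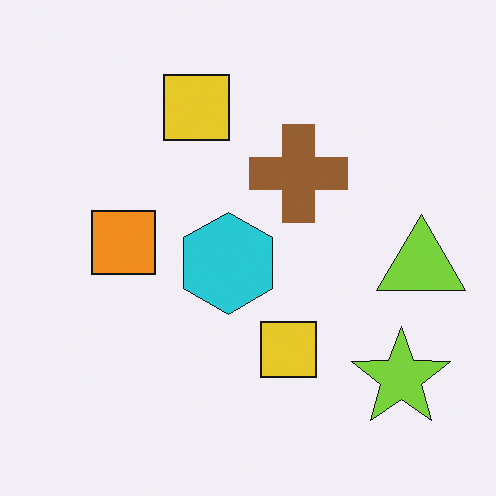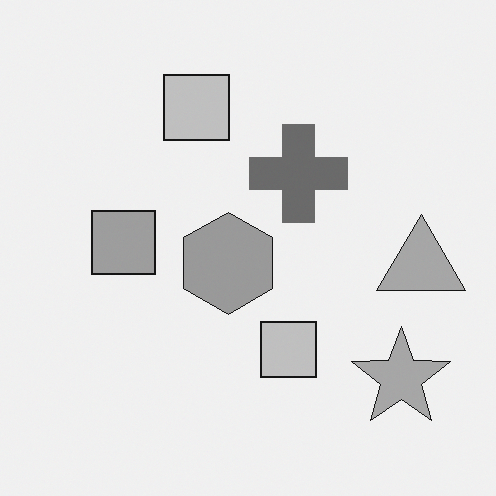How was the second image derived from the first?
It was converted to grayscale.

All color is removed — every shape is now a shade of grey.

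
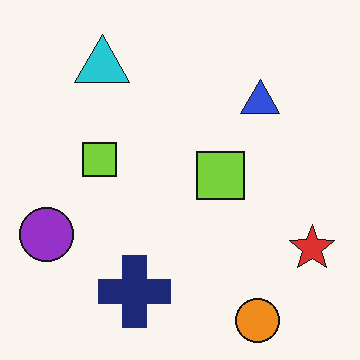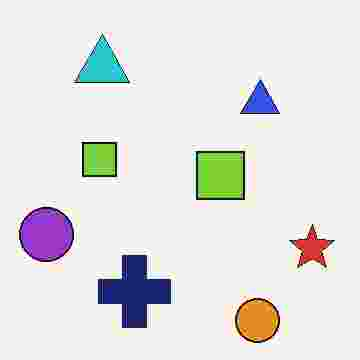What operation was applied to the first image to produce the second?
It was heavily JPEG-compressed with obvious blocking artifacts.

Blocky 8×8 compression artifacts appear around shape edges and the flat background shows ringing — characteristic JPEG degradation.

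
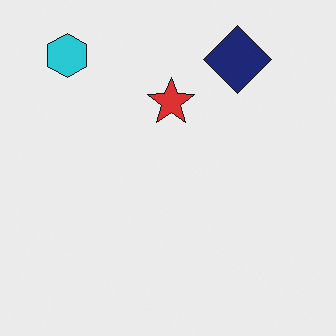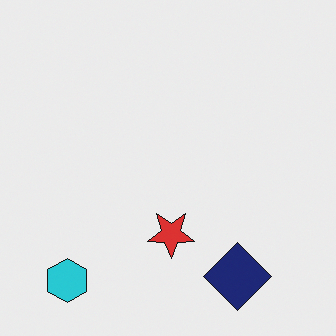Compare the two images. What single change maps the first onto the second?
It was flipped vertically (top ↔ bottom).

The cyan hexagon is in the top-left of the first image and the bottom-left of the second — shapes on opposite sides of the horizontal midline have swapped in a mirror flip.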